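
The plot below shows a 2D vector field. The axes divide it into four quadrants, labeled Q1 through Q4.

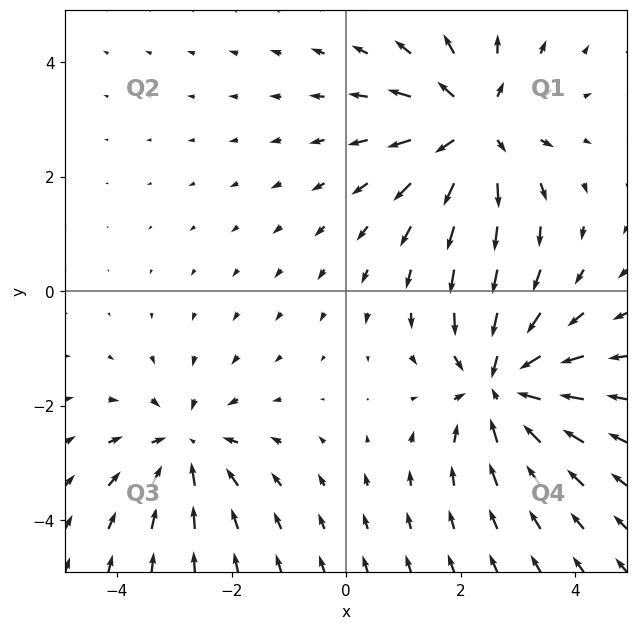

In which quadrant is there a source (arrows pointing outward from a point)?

Q1

The source sits at approximately (2.2, 2.9), which lies in quadrant Q1. The divergence there is about +5, positive as expected for a source.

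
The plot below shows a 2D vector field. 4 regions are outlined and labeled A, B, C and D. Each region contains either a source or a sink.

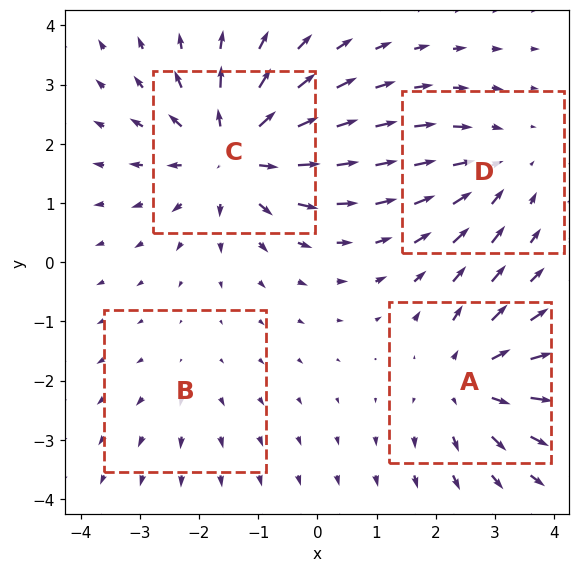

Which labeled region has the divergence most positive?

Divergence at each region's feature centre — A: about +5, B: about +2, C: about +7, D: about -3. Region C is most positive.

C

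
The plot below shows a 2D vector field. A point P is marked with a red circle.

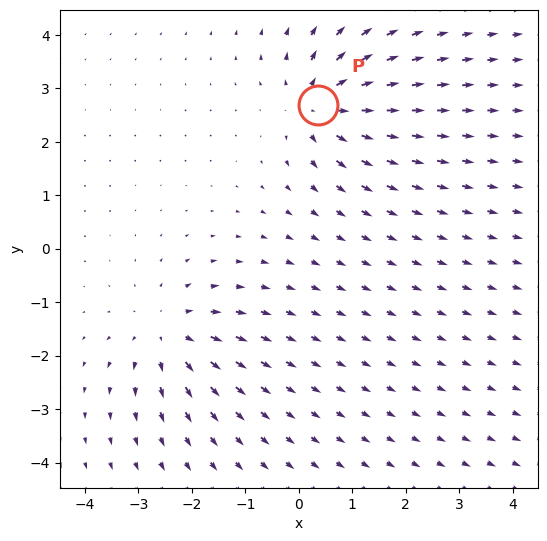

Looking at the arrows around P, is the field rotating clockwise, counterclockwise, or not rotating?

Near P at (0.4, 2.7) the arrows show no circulation. The curl there is ≈0.

not rotating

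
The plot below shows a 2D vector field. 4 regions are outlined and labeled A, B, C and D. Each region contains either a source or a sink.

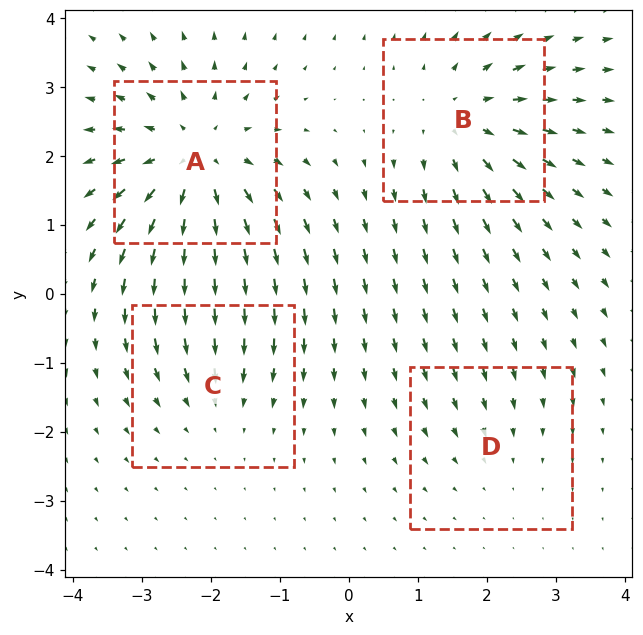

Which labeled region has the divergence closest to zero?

D

Divergence at each region's feature centre — A: about +6, B: about +4, C: about -3, D: about -2. Region D is closest to zero.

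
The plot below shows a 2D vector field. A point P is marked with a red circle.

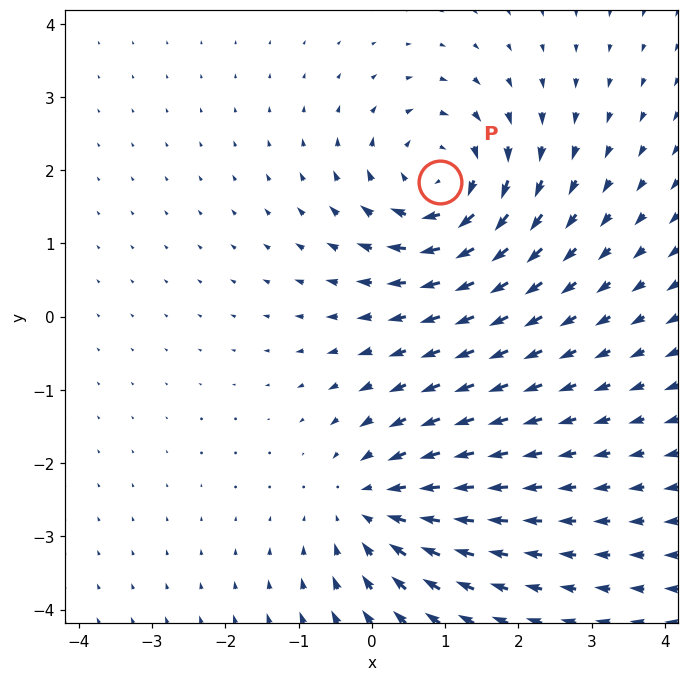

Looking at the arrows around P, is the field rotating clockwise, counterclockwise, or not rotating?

clockwise

Near P at (0.9, 1.8) the arrows circulate clockwise. The curl (z-component) there is about -5; negative curl means clockwise rotation.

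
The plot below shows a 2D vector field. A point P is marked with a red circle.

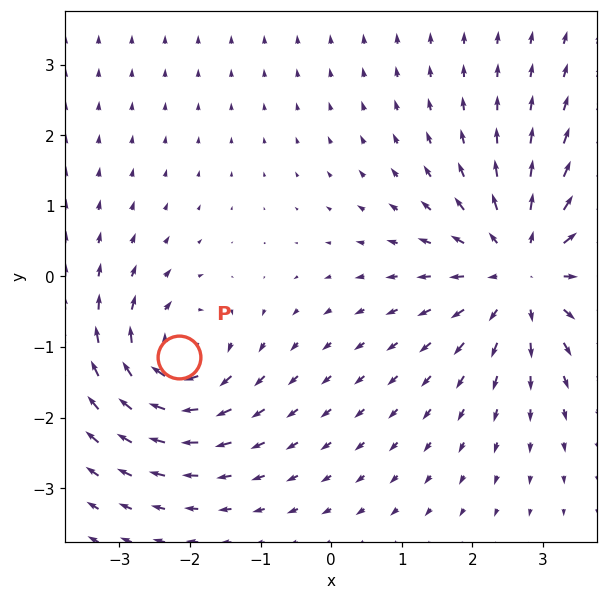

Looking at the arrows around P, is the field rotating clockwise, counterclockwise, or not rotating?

Near P at (-2.2, -1.1) the arrows circulate clockwise. The curl (z-component) there is about -4; negative curl means clockwise rotation.

clockwise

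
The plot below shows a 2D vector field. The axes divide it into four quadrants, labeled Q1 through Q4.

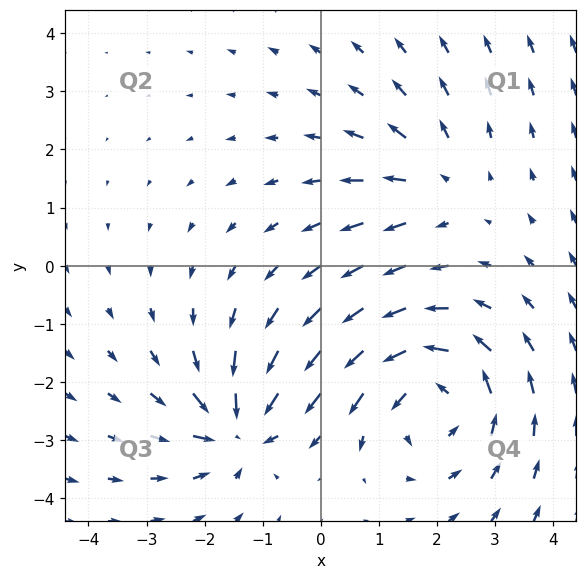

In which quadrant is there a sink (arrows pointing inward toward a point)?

The sink sits at approximately (-1.4, -2.8), which lies in quadrant Q3. The divergence there is about -5, negative as expected for a sink.

Q3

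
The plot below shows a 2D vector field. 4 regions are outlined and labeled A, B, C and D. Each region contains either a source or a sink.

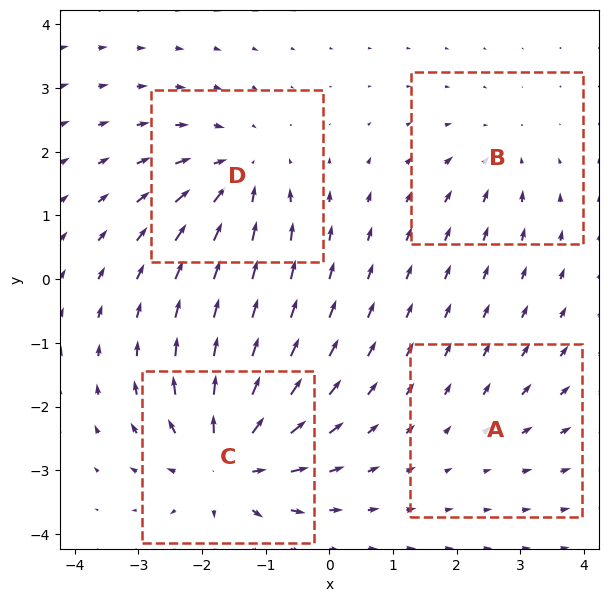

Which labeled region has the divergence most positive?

C

Divergence at each region's feature centre — A: about +2, B: about -3, C: about +8, D: about -6. Region C is most positive.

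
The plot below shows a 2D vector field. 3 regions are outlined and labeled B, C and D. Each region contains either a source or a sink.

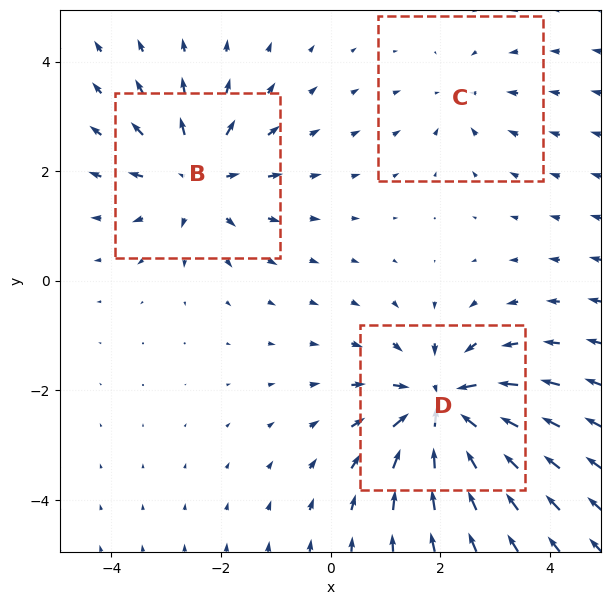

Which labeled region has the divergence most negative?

Divergence at each region's feature centre — B: about +4, C: about -2, D: about -5. Region D is most negative.

D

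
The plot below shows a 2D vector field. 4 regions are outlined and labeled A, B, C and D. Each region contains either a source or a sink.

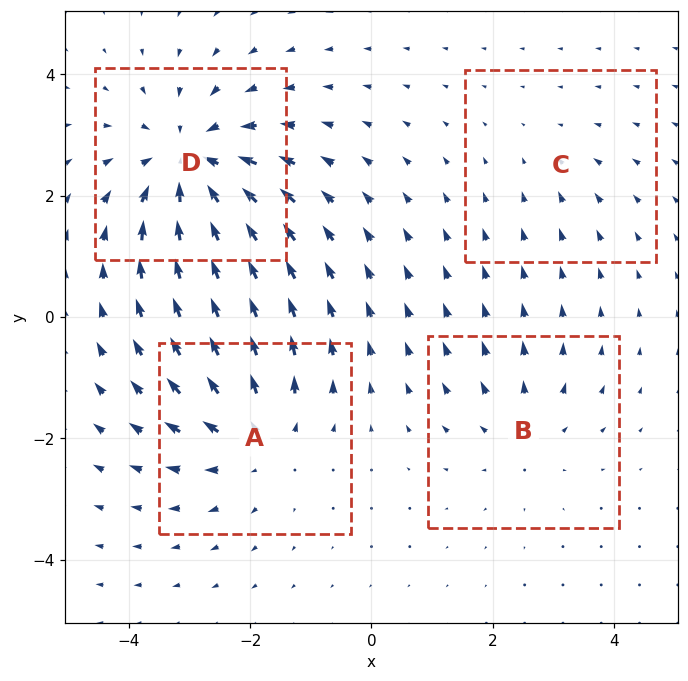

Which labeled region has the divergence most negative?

Divergence at each region's feature centre — A: about +5, B: about +3, C: about -2, D: about -6. Region D is most negative.

D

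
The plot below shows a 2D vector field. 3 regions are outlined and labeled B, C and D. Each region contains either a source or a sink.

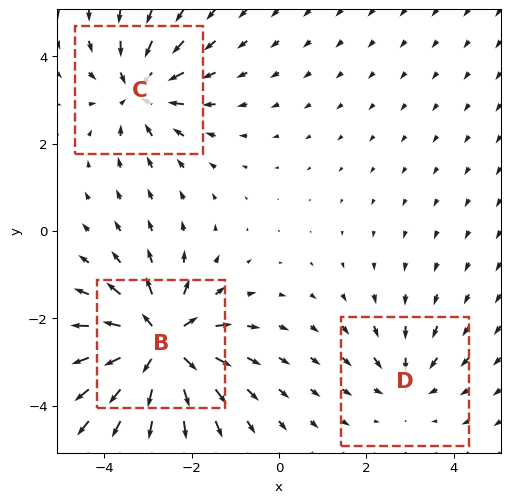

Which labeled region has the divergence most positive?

B

Divergence at each region's feature centre — B: about +6, C: about -4, D: about -2. Region B is most positive.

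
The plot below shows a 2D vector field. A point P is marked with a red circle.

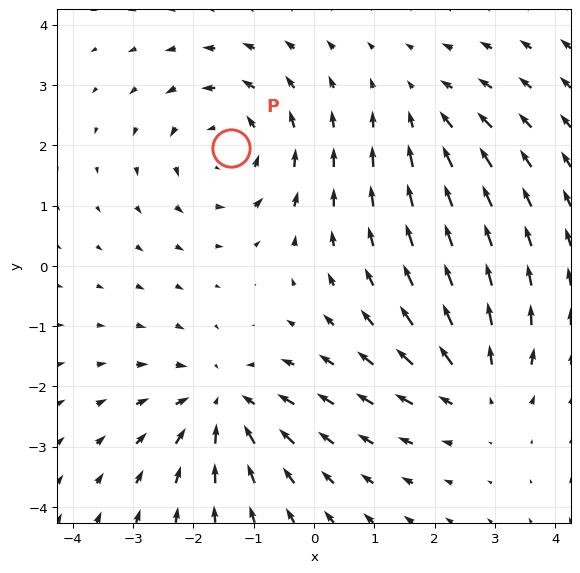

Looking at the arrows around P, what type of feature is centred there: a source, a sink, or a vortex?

vortex

At P (-1.4, 2.0) the arrows circulate counterclockwise. Divergence ≈0, curl about +4 — near-zero divergence with nonzero curl is a vortex.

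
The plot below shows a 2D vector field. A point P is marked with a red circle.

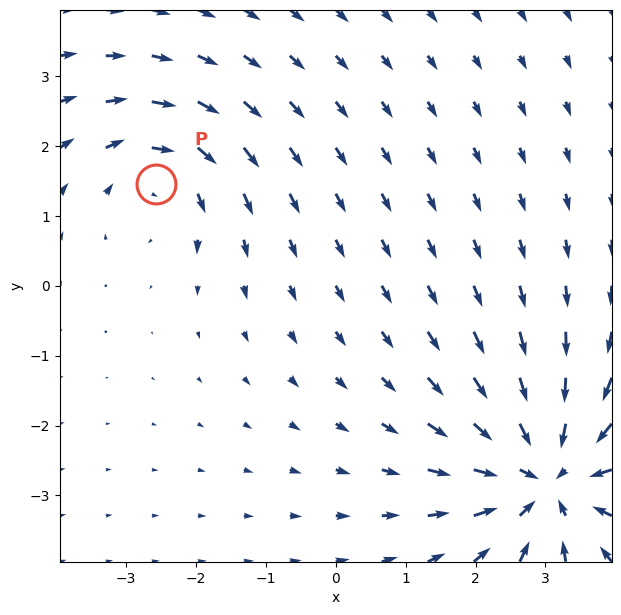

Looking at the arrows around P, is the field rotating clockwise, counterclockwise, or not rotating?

Near P at (-2.6, 1.5) the arrows circulate clockwise. The curl (z-component) there is about -3; negative curl means clockwise rotation.

clockwise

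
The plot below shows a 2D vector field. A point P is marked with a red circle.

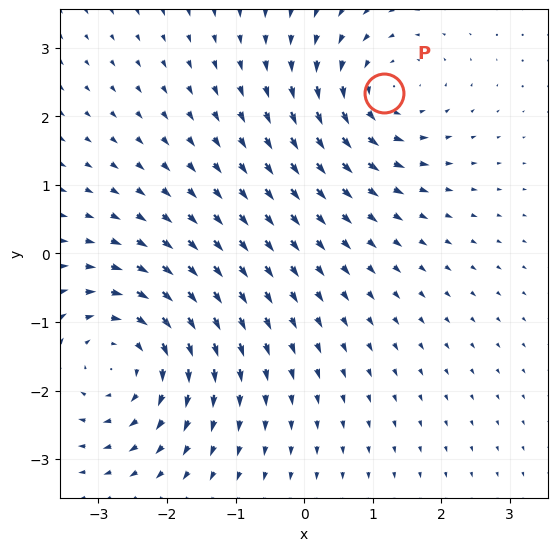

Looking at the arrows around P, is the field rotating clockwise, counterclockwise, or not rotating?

Near P at (1.2, 2.3) the arrows circulate counterclockwise. The curl (z-component) there is about +3; positive curl means counterclockwise rotation.

counterclockwise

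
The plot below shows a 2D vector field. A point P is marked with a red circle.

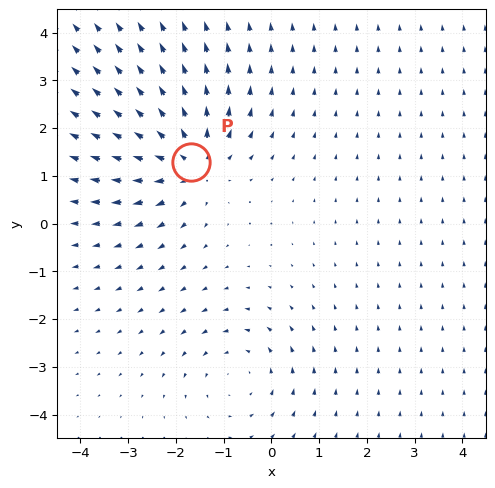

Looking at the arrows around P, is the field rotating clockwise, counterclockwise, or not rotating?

not rotating

Near P at (-1.7, 1.3) the arrows show no circulation. The curl there is ≈0.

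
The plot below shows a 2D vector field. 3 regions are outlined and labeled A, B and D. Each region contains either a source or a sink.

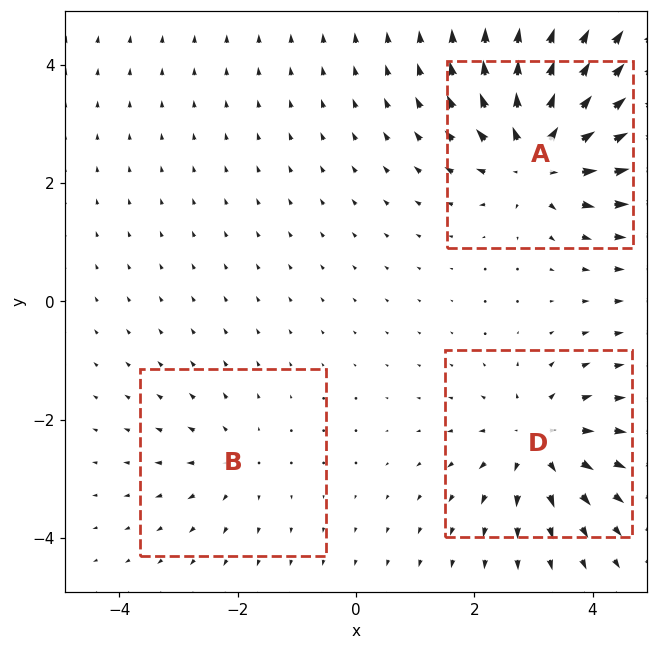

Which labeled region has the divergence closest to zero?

Divergence at each region's feature centre — A: about +5, B: about +2, D: about +4. Region B is closest to zero.

B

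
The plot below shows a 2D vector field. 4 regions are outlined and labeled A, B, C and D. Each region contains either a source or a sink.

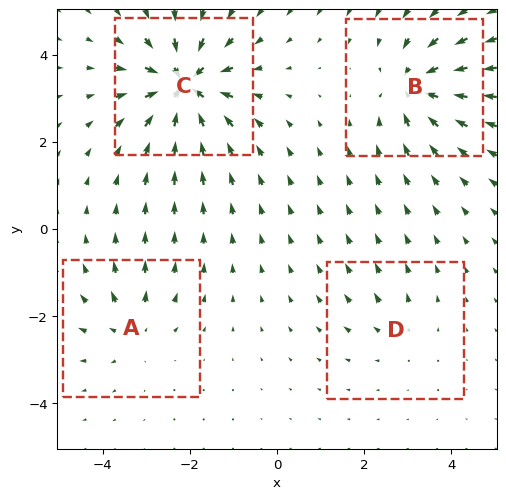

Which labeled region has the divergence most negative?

Divergence at each region's feature centre — A: about +4, B: about -6, C: about -9, D: about +2. Region C is most negative.

C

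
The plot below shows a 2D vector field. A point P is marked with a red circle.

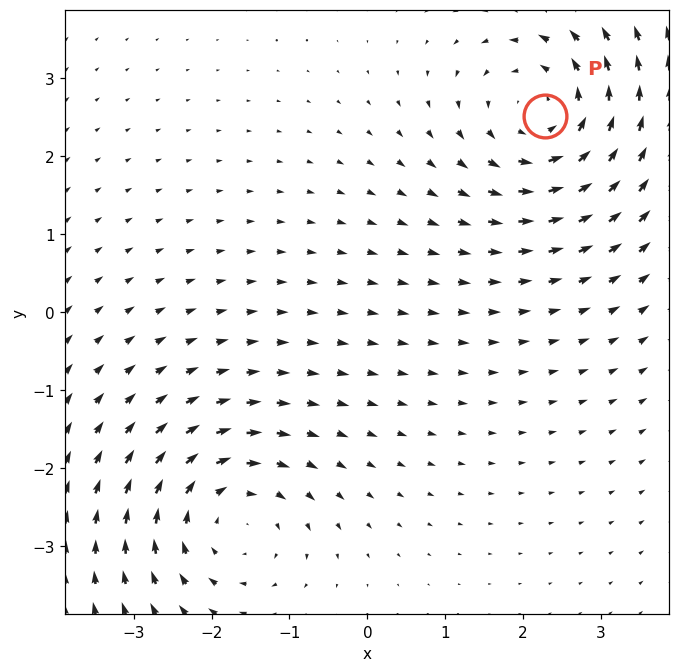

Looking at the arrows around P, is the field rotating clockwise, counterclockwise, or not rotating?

counterclockwise

Near P at (2.3, 2.5) the arrows circulate counterclockwise. The curl (z-component) there is about +3; positive curl means counterclockwise rotation.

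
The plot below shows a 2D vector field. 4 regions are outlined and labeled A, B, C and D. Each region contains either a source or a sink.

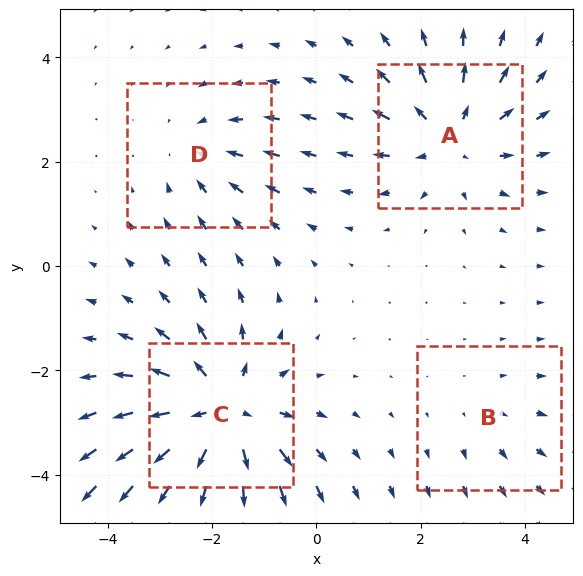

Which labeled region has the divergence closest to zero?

B

Divergence at each region's feature centre — A: about +4, B: about +2, C: about +6, D: about -3. Region B is closest to zero.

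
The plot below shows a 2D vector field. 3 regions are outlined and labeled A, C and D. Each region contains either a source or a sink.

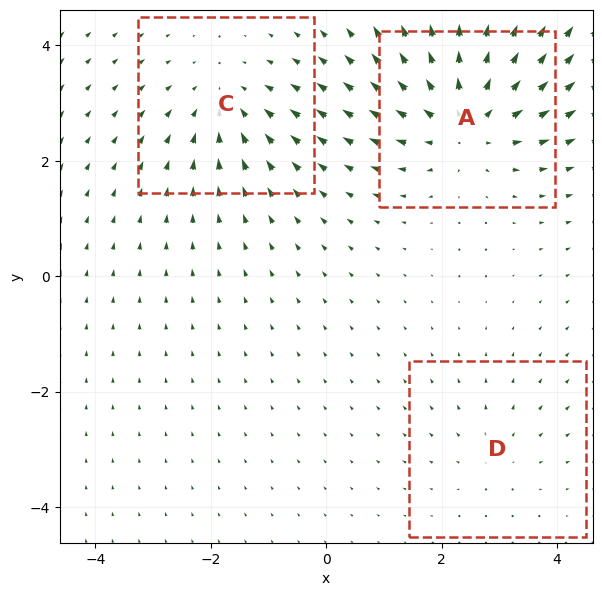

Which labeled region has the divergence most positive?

A

Divergence at each region's feature centre — A: about +5, C: about -3, D: about +2. Region A is most positive.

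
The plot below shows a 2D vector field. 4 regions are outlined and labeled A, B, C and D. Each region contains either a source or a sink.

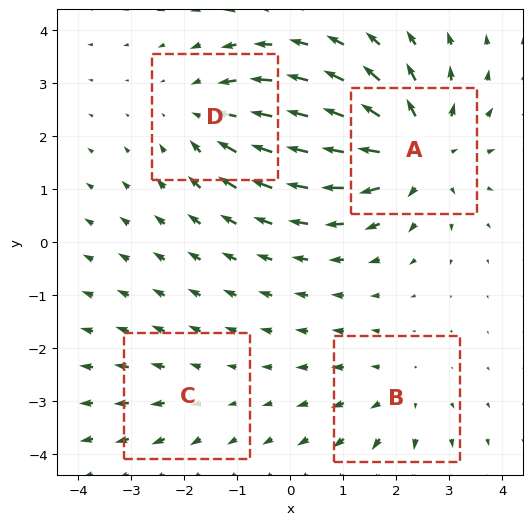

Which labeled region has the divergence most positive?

A

Divergence at each region's feature centre — A: about +6, B: about +3, C: about +2, D: about -4. Region A is most positive.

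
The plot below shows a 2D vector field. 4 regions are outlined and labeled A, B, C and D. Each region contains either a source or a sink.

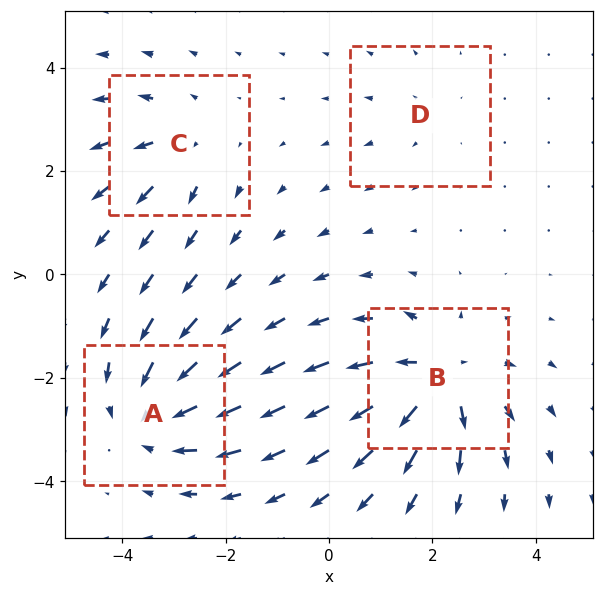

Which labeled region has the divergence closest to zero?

Divergence at each region's feature centre — A: about -6, B: about +7, C: about +4, D: about +2. Region D is closest to zero.

D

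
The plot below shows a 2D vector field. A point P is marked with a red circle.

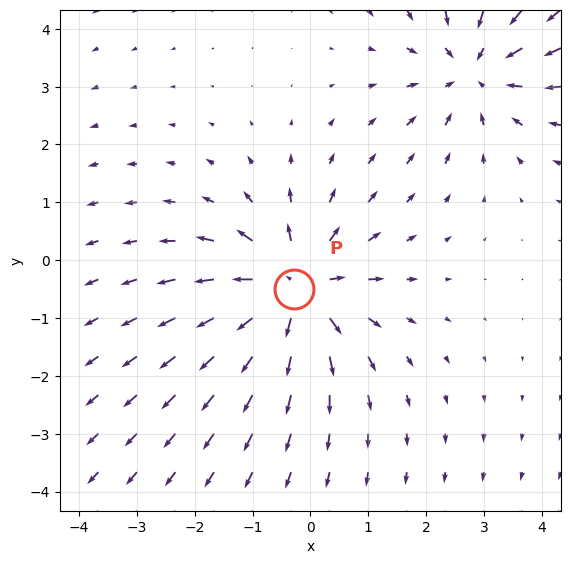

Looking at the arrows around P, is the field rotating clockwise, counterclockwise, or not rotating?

Near P at (-0.3, -0.5) the arrows show no circulation. The curl there is ≈0.

not rotating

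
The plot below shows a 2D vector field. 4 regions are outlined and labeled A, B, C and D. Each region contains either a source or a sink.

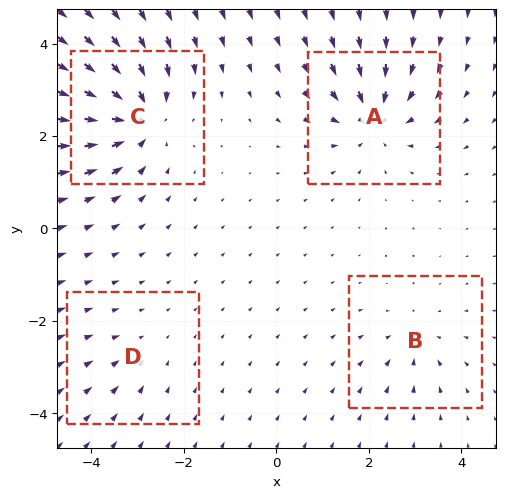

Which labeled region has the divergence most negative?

Divergence at each region's feature centre — A: about -6, B: about -4, C: about -8, D: about -2. Region C is most negative.

C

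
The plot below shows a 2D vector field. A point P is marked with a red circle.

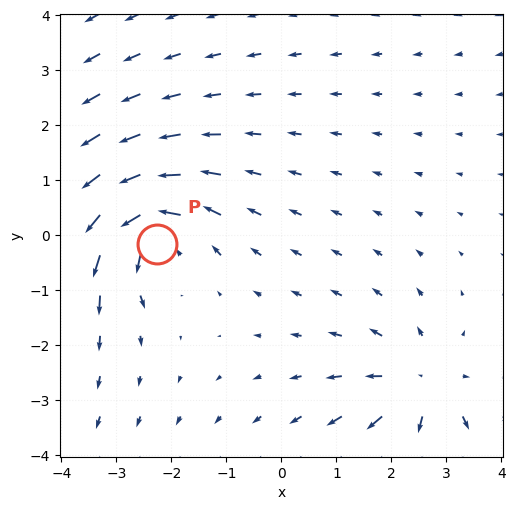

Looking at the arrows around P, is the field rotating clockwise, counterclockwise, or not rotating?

counterclockwise

Near P at (-2.3, -0.2) the arrows circulate counterclockwise. The curl (z-component) there is about +4; positive curl means counterclockwise rotation.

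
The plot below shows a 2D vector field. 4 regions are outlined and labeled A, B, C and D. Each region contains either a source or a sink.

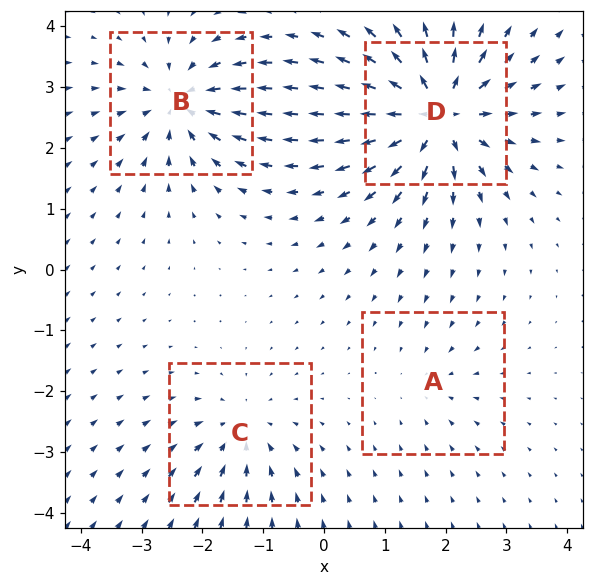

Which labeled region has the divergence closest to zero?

Divergence at each region's feature centre — A: about -2, B: about -6, C: about -4, D: about +9. Region A is closest to zero.

A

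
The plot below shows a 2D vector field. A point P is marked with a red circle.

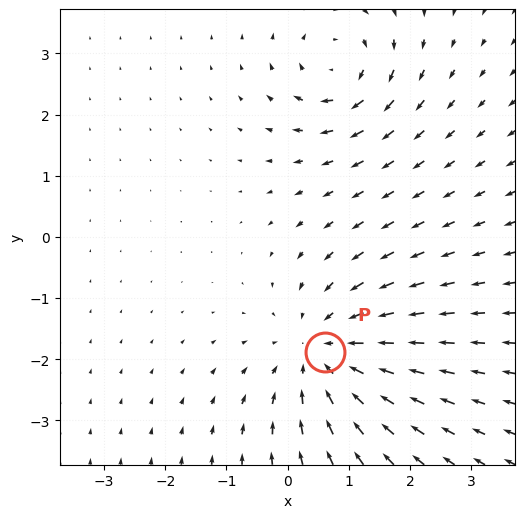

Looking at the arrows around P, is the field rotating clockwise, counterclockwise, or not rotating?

not rotating

Near P at (0.6, -1.9) the arrows show no circulation. The curl there is ≈0.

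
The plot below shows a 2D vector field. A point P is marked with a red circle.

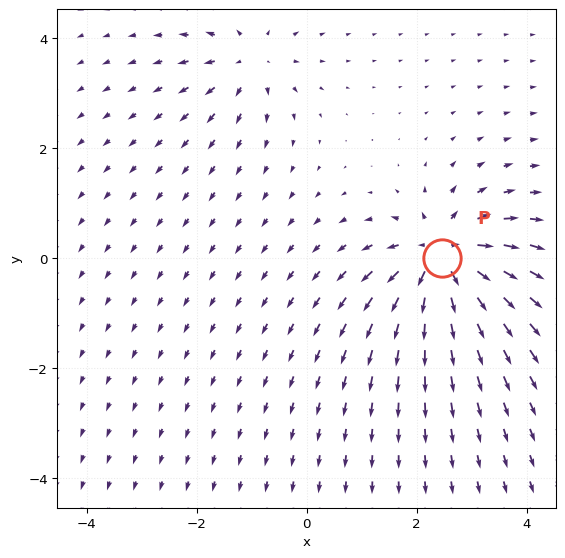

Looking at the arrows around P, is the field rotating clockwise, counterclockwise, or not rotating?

not rotating

Near P at (2.5, 0.0) the arrows show no circulation. The curl there is ≈0.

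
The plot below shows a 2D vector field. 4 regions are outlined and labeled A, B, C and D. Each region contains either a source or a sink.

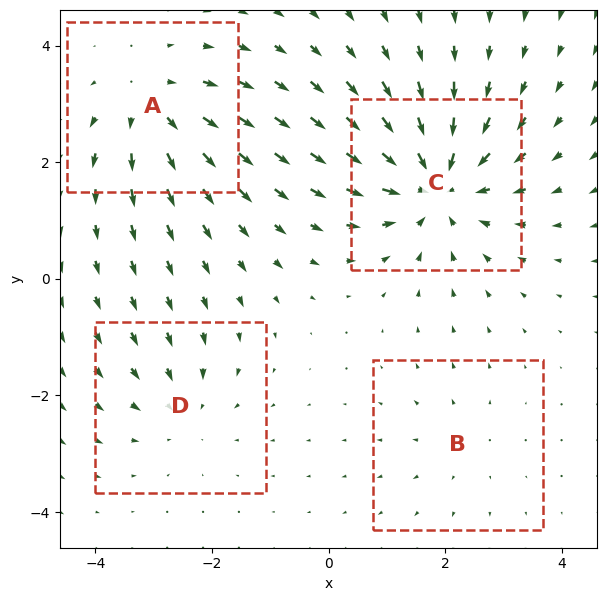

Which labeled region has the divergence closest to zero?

Divergence at each region's feature centre — A: about +4, B: about +2, C: about -6, D: about -3. Region B is closest to zero.

B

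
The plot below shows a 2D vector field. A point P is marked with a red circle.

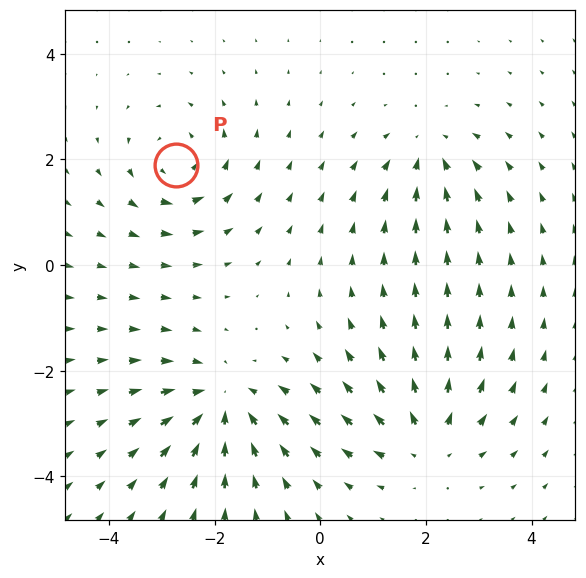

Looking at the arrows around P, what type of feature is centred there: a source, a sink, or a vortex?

vortex

At P (-2.7, 1.9) the arrows circulate counterclockwise. Divergence ≈0, curl about +4 — near-zero divergence with nonzero curl is a vortex.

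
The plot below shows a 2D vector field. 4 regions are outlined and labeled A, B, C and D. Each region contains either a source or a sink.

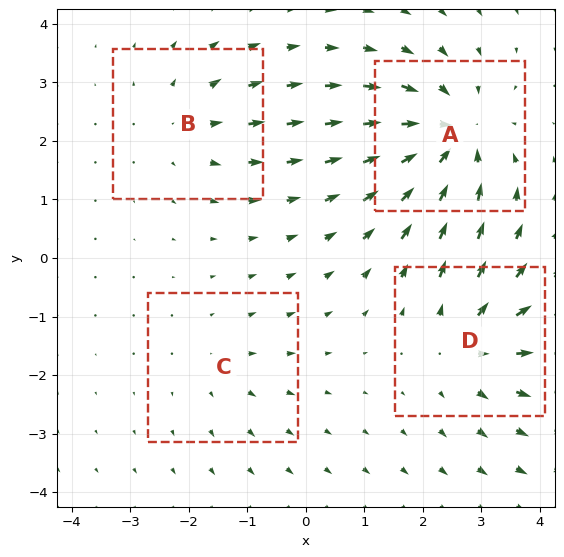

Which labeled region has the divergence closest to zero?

Divergence at each region's feature centre — A: about -6, B: about +3, C: about +2, D: about +4. Region C is closest to zero.

C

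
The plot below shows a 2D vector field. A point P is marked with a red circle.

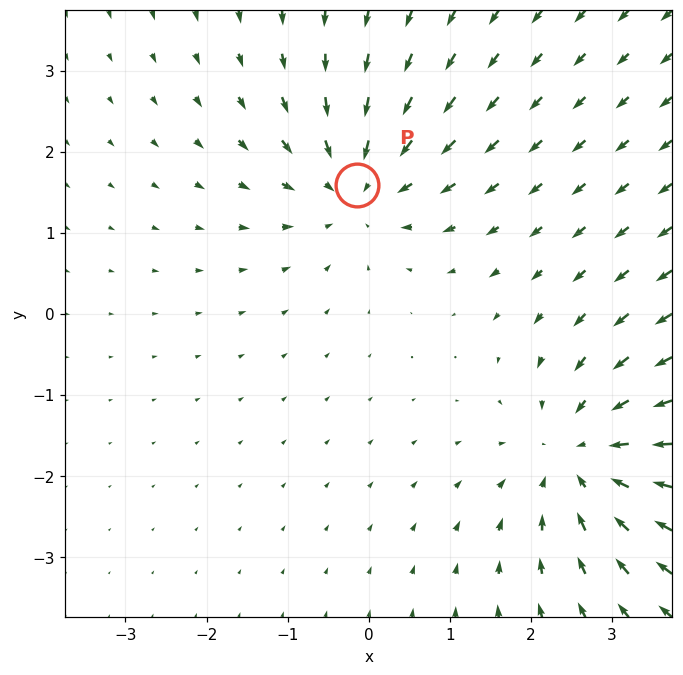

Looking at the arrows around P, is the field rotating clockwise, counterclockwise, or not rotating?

Near P at (-0.1, 1.6) the arrows show no circulation. The curl there is ≈0.

not rotating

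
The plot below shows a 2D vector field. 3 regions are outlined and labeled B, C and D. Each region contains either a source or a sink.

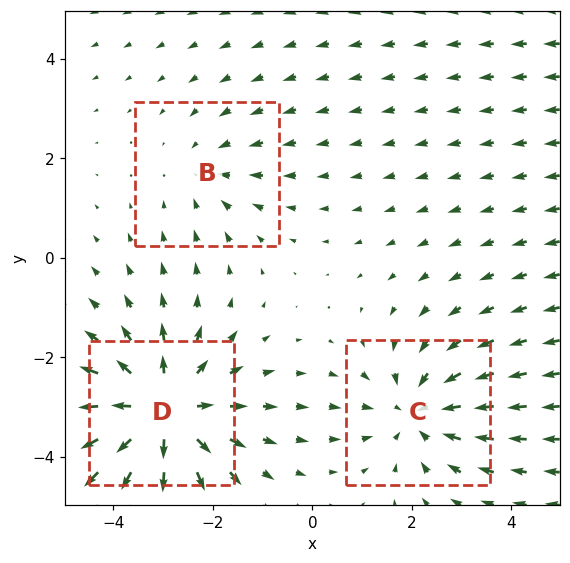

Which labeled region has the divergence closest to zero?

B

Divergence at each region's feature centre — B: about -2, C: about -3, D: about +4. Region B is closest to zero.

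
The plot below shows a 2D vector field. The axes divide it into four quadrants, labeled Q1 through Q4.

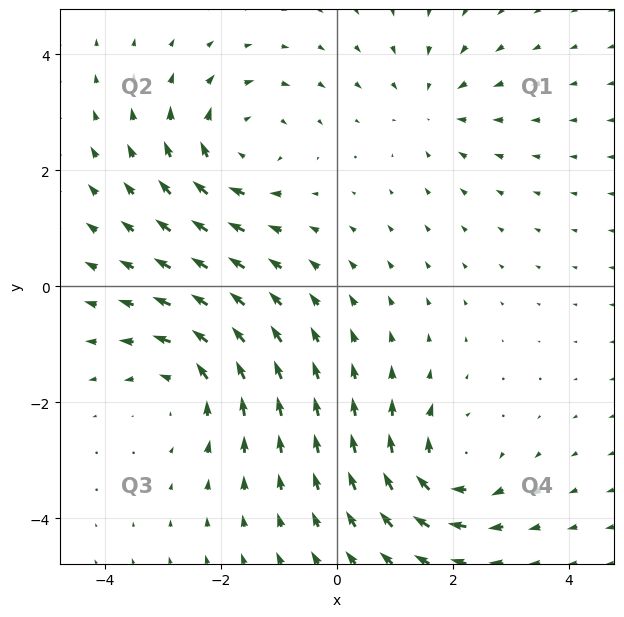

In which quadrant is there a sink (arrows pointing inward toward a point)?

Q1

The sink sits at approximately (1.6, 3.1), which lies in quadrant Q1. The divergence there is about -3, negative as expected for a sink.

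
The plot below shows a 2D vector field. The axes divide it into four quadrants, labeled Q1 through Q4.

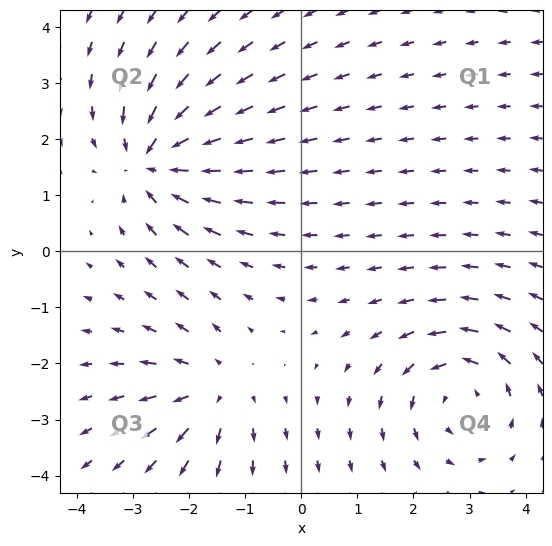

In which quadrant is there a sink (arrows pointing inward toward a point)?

The sink sits at approximately (-2.6, 1.6), which lies in quadrant Q2. The divergence there is about -6, negative as expected for a sink.

Q2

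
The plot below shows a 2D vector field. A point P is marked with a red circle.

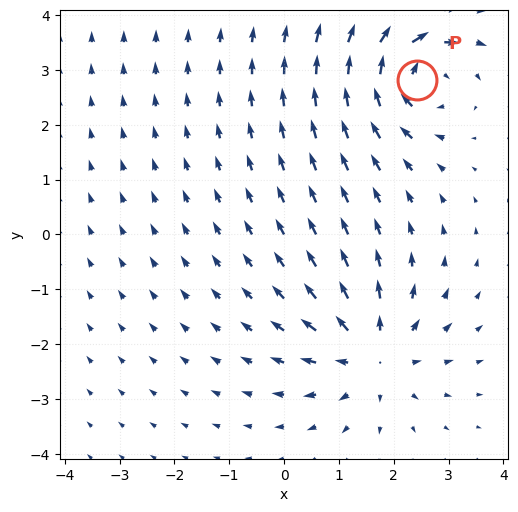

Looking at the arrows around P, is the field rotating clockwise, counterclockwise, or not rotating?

Near P at (2.4, 2.8) the arrows circulate clockwise. The curl (z-component) there is about -6; negative curl means clockwise rotation.

clockwise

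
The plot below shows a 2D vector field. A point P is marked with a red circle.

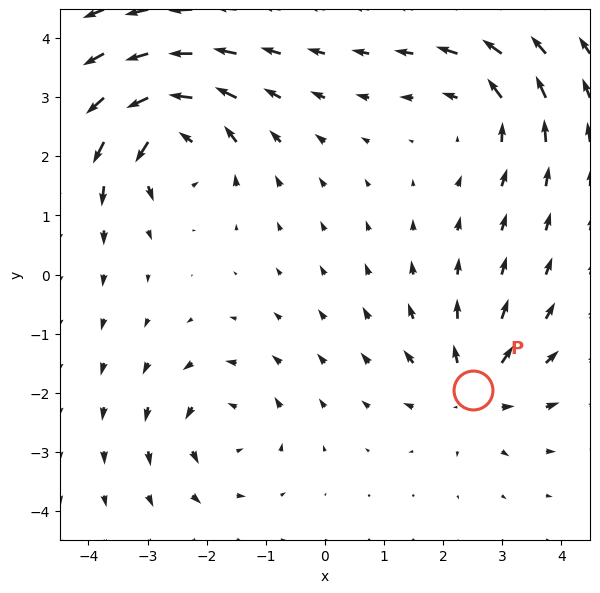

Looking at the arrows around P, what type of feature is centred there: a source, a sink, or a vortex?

At P (2.5, -2.0) the arrows spread outward. Divergence about +4, curl ≈0 — positive divergence with near-zero curl is a source.

source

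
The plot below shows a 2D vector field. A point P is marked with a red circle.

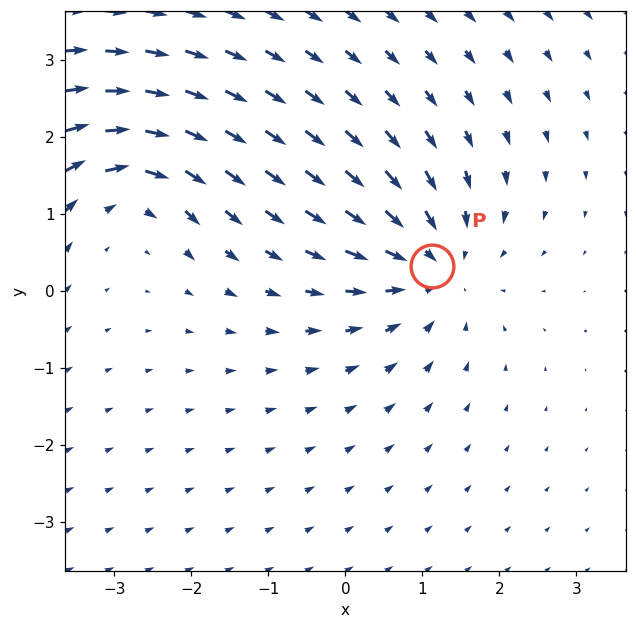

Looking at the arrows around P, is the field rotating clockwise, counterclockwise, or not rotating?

Near P at (1.1, 0.3) the arrows show no circulation. The curl there is ≈0.

not rotating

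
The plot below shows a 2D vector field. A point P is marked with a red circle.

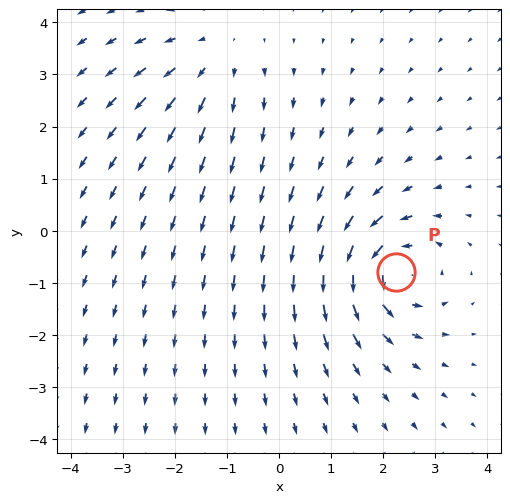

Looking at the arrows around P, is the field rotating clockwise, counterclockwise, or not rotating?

Near P at (2.2, -0.8) the arrows circulate counterclockwise. The curl (z-component) there is about +5; positive curl means counterclockwise rotation.

counterclockwise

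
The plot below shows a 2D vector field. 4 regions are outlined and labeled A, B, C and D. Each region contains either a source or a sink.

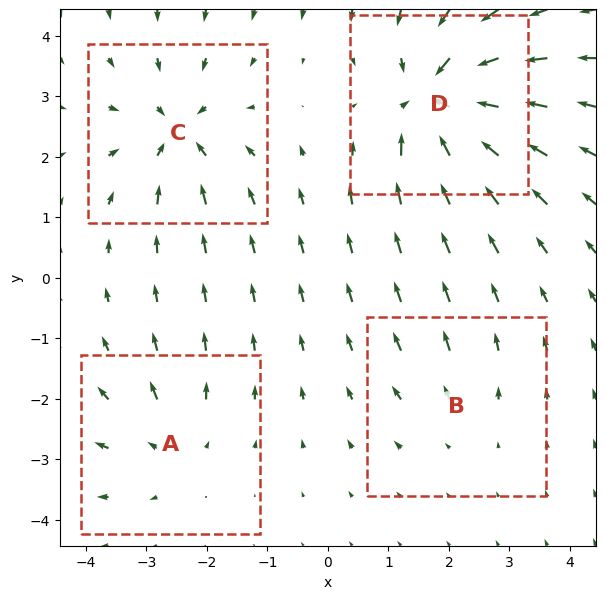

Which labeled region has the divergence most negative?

D

Divergence at each region's feature centre — A: about +4, B: about +3, C: about -6, D: about -9. Region D is most negative.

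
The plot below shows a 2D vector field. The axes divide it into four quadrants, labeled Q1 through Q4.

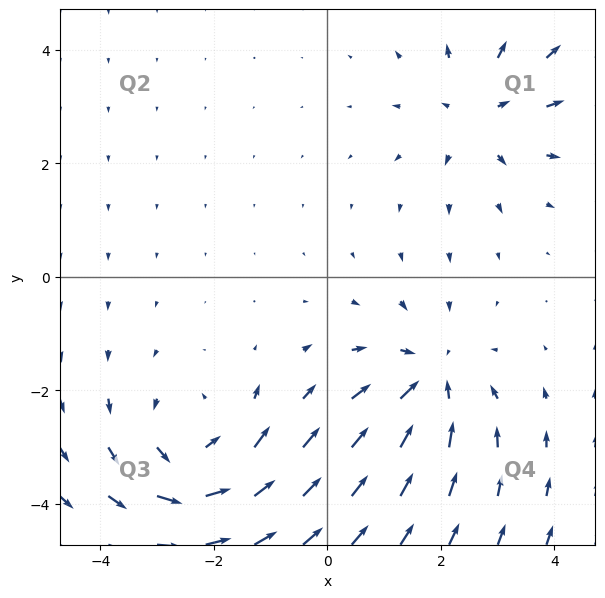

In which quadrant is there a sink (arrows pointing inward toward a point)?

The sink sits at approximately (1.8, -1.8), which lies in quadrant Q4. The divergence there is about -4, negative as expected for a sink.

Q4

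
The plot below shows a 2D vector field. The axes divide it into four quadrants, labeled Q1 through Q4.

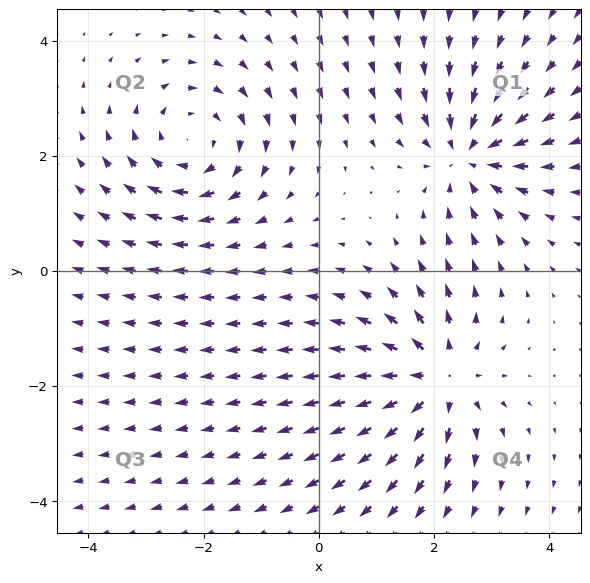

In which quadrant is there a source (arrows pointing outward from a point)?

The source sits at approximately (2.0, -1.9), which lies in quadrant Q4. The divergence there is about +4, positive as expected for a source.

Q4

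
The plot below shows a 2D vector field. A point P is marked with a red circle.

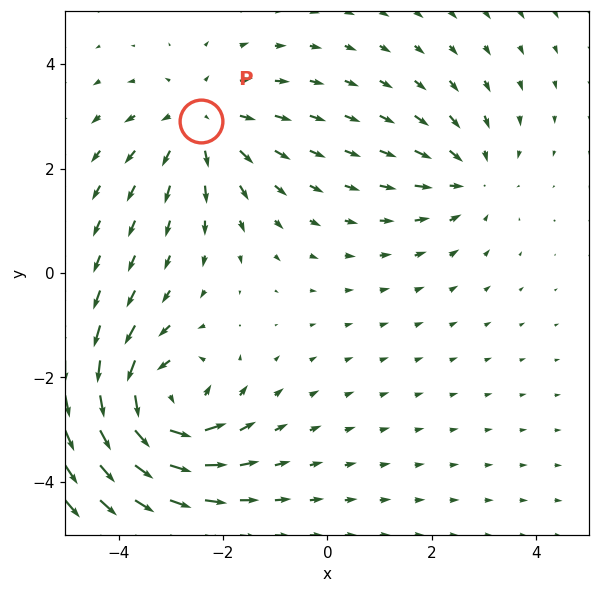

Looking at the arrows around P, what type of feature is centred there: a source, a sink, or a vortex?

At P (-2.4, 2.9) the arrows spread outward. Divergence about +3, curl ≈0 — positive divergence with near-zero curl is a source.

source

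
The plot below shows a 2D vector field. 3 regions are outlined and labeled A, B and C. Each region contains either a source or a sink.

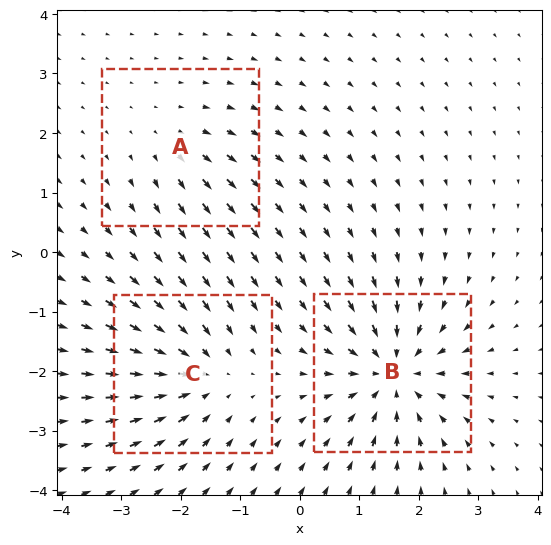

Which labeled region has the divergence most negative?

B

Divergence at each region's feature centre — A: about +2, B: about -6, C: about -4. Region B is most negative.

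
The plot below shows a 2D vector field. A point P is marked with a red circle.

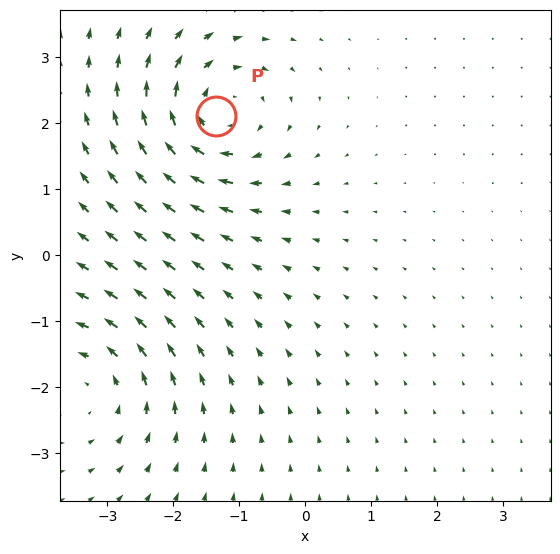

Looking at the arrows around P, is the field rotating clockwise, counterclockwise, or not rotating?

clockwise

Near P at (-1.3, 2.1) the arrows circulate clockwise. The curl (z-component) there is about -5; negative curl means clockwise rotation.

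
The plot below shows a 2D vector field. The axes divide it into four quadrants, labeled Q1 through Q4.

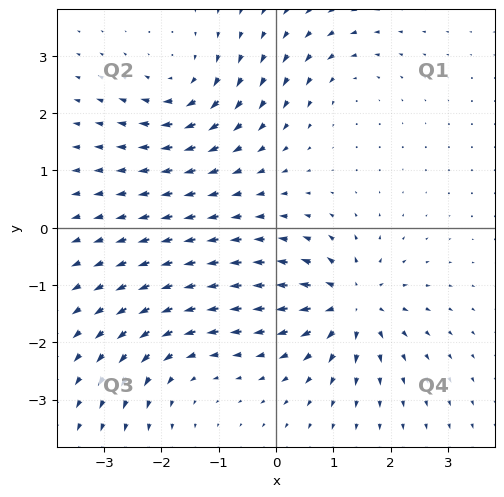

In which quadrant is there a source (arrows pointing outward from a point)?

Q4

The source sits at approximately (1.3, -1.3), which lies in quadrant Q4. The divergence there is about +7, positive as expected for a source.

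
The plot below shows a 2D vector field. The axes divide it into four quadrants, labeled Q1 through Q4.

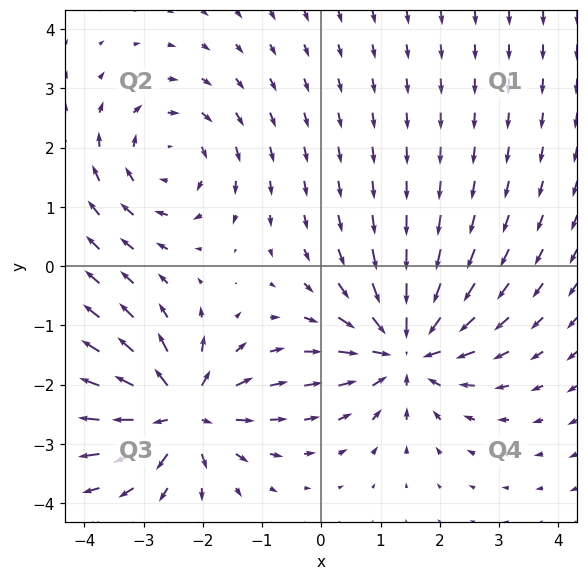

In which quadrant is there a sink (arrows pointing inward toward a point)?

The sink sits at approximately (1.4, -1.4), which lies in quadrant Q4. The divergence there is about -5, negative as expected for a sink.

Q4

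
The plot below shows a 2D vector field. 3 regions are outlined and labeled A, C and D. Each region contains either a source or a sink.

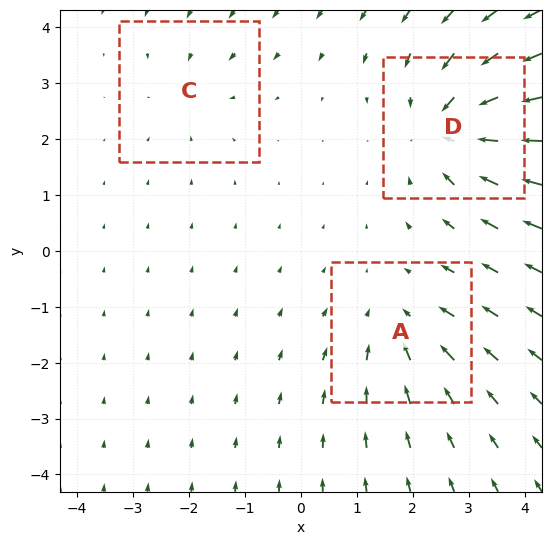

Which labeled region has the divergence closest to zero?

Divergence at each region's feature centre — A: about -3, C: about -2, D: about -5. Region C is closest to zero.

C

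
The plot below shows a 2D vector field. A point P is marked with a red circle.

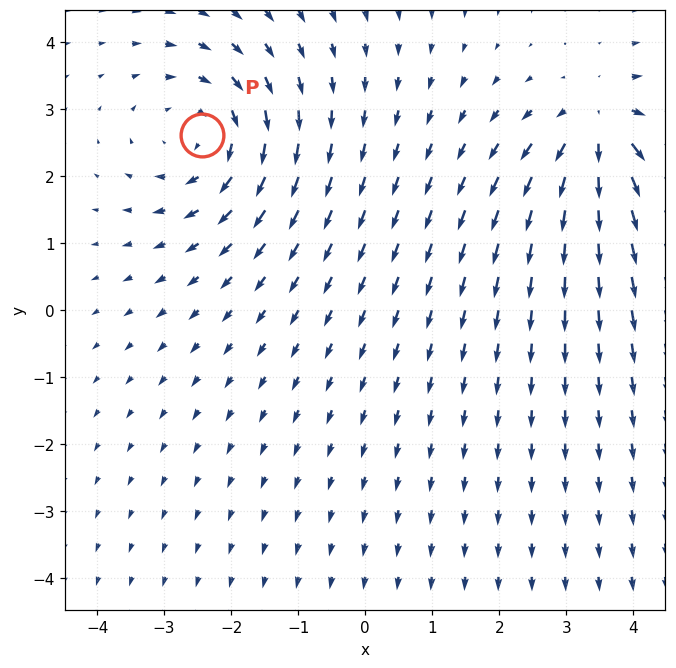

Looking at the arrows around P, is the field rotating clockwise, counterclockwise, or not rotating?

clockwise

Near P at (-2.4, 2.6) the arrows circulate clockwise. The curl (z-component) there is about -3; negative curl means clockwise rotation.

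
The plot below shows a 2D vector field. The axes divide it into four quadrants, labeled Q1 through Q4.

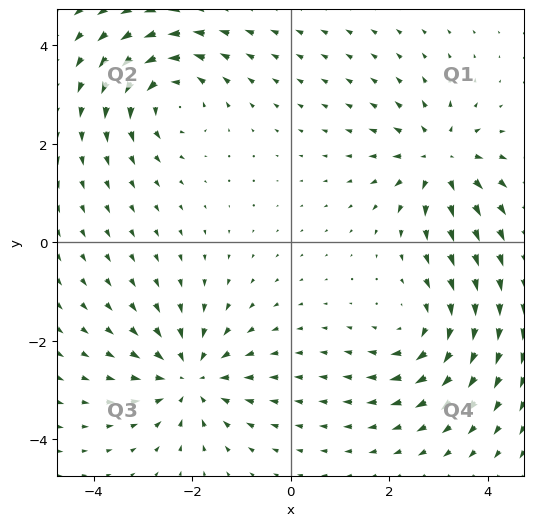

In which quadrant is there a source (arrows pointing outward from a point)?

The source sits at approximately (3.0, 1.7), which lies in quadrant Q1. The divergence there is about +5, positive as expected for a source.

Q1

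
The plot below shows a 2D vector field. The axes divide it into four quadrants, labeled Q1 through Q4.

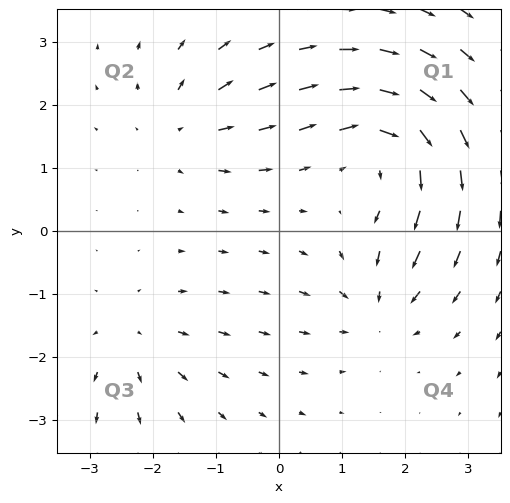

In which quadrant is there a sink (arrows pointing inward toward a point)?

The sink sits at approximately (1.6, -1.2), which lies in quadrant Q4. The divergence there is about -3, negative as expected for a sink.

Q4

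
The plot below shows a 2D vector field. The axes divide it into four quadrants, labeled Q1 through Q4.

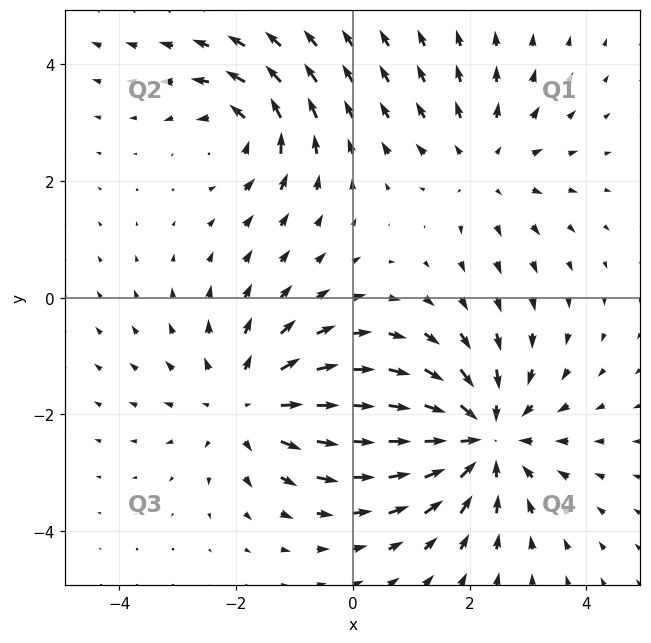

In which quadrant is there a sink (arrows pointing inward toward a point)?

Q4

The sink sits at approximately (2.2, -2.4), which lies in quadrant Q4. The divergence there is about -4, negative as expected for a sink.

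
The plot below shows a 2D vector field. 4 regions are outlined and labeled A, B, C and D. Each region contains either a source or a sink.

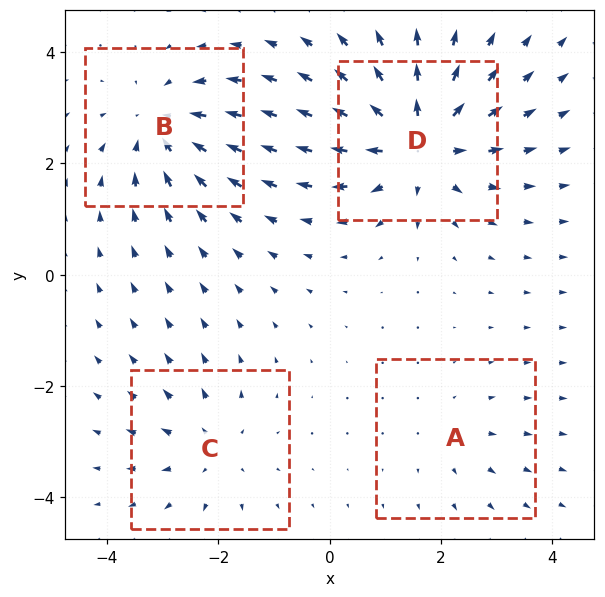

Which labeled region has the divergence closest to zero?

Divergence at each region's feature centre — A: about +2, B: about -5, C: about +3, D: about +7. Region A is closest to zero.

A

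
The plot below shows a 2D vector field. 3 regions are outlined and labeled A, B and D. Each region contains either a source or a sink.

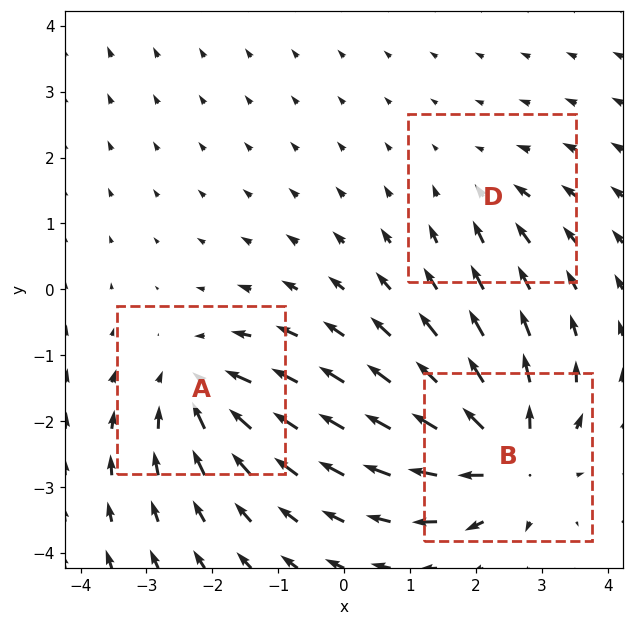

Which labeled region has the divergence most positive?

Divergence at each region's feature centre — A: about -4, B: about +6, D: about -2. Region B is most positive.

B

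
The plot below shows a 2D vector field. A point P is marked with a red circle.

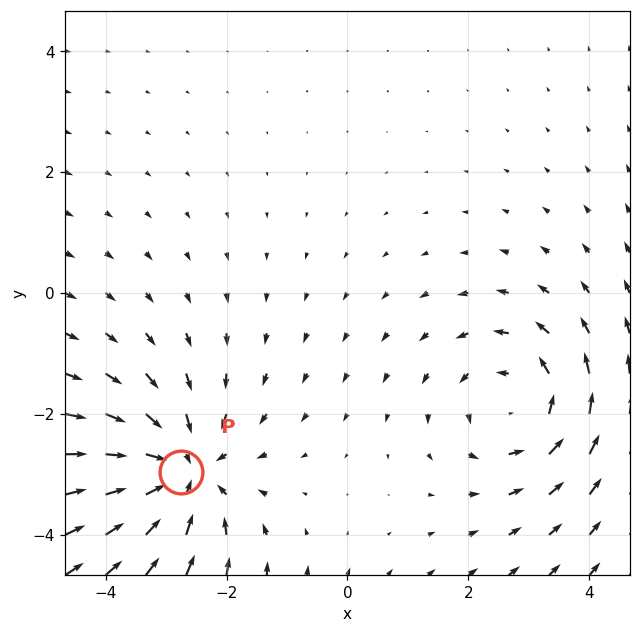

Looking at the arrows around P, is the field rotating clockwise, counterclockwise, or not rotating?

Near P at (-2.8, -3.0) the arrows show no circulation. The curl there is ≈0.

not rotating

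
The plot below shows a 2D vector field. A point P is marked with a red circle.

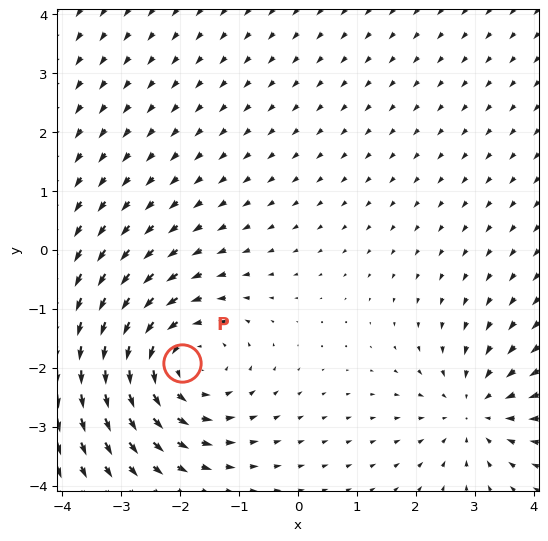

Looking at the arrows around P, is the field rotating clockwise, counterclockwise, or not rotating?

counterclockwise

Near P at (-2.0, -1.9) the arrows circulate counterclockwise. The curl (z-component) there is about +3; positive curl means counterclockwise rotation.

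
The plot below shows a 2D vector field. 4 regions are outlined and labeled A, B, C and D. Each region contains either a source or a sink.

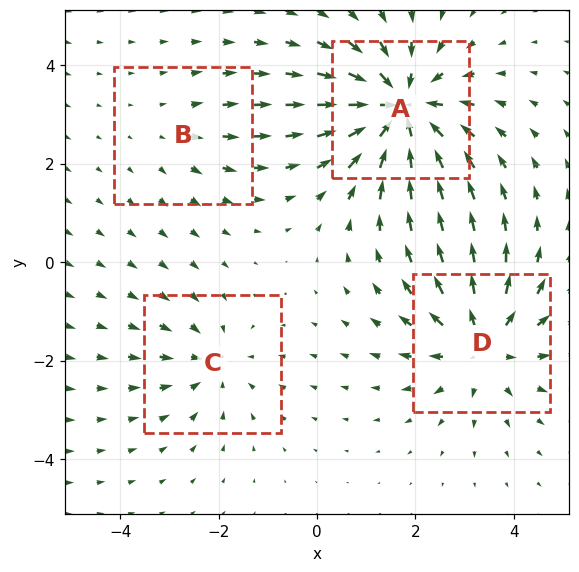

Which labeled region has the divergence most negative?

Divergence at each region's feature centre — A: about -6, B: about +2, C: about -3, D: about +5. Region A is most negative.

A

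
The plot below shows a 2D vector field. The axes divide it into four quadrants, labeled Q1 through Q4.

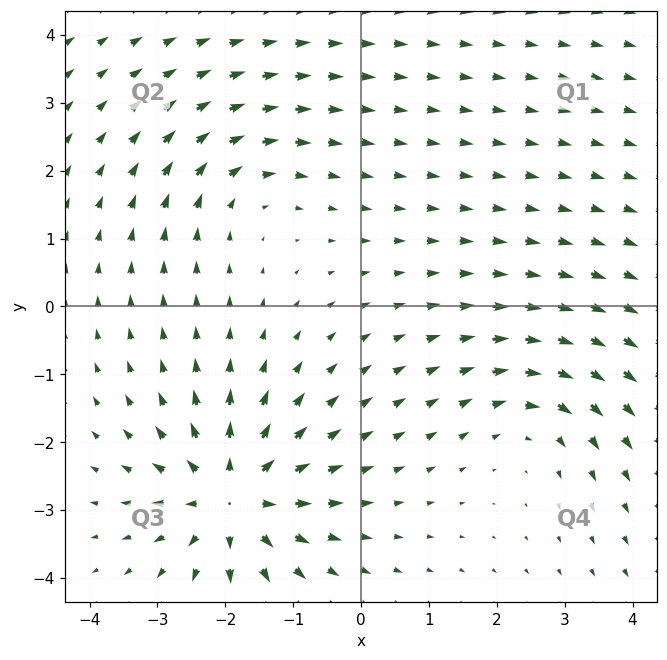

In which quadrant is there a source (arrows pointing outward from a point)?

Q3

The source sits at approximately (-1.9, -2.8), which lies in quadrant Q3. The divergence there is about +5, positive as expected for a source.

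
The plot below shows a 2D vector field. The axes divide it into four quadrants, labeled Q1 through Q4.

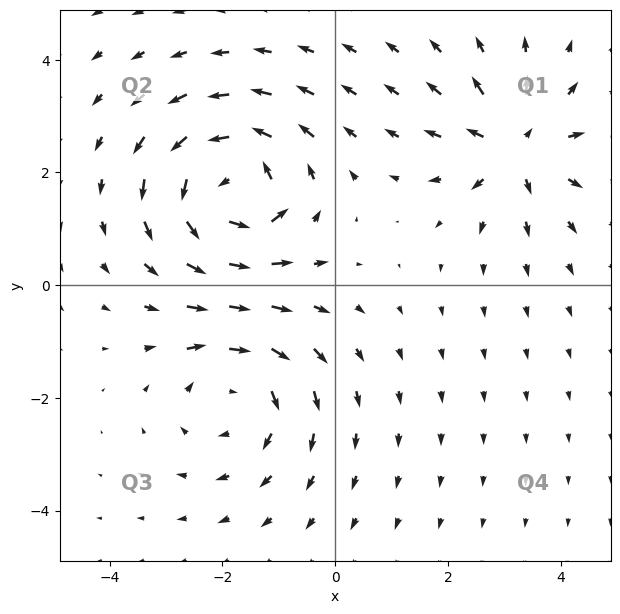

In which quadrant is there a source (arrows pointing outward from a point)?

Q1

The source sits at approximately (3.2, 2.5), which lies in quadrant Q1. The divergence there is about +5, positive as expected for a source.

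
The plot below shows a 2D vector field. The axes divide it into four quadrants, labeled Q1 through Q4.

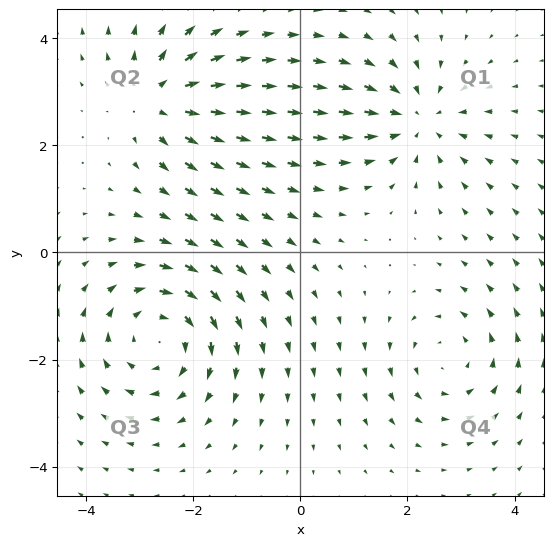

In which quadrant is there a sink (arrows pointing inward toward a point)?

The sink sits at approximately (2.2, 2.5), which lies in quadrant Q1. The divergence there is about -3, negative as expected for a sink.

Q1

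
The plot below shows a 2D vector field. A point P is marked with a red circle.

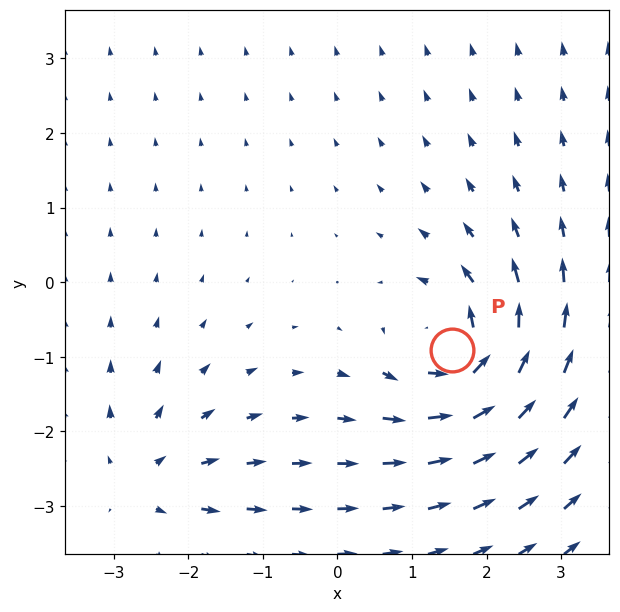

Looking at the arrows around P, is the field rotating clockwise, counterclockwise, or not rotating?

counterclockwise

Near P at (1.5, -0.9) the arrows circulate counterclockwise. The curl (z-component) there is about +6; positive curl means counterclockwise rotation.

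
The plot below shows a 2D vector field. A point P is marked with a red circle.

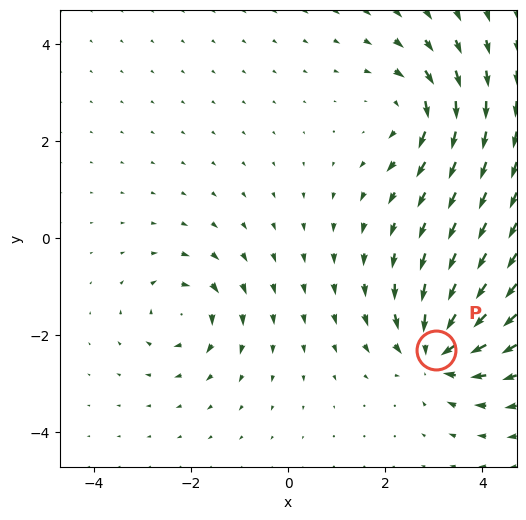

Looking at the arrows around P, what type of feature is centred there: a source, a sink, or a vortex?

sink

At P (3.0, -2.3) the arrows converge inward. Divergence about -6, curl ≈0 — negative divergence with near-zero curl is a sink.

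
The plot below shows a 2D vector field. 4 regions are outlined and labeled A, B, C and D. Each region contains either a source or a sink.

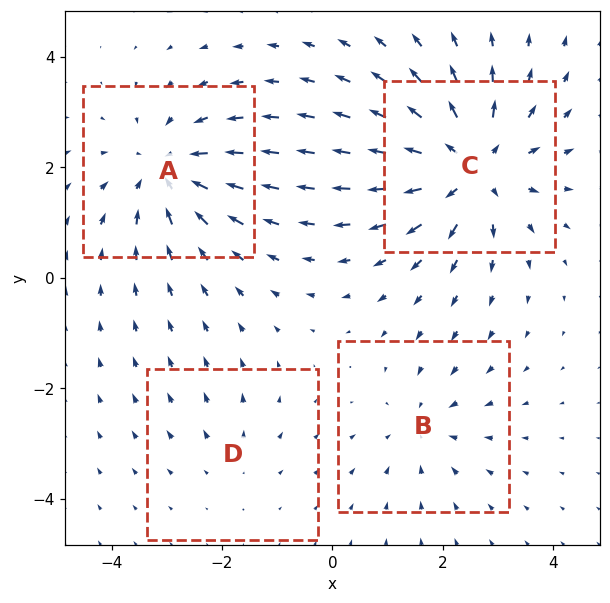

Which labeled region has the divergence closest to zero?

Divergence at each region's feature centre — A: about -5, B: about -3, C: about +6, D: about +2. Region D is closest to zero.

D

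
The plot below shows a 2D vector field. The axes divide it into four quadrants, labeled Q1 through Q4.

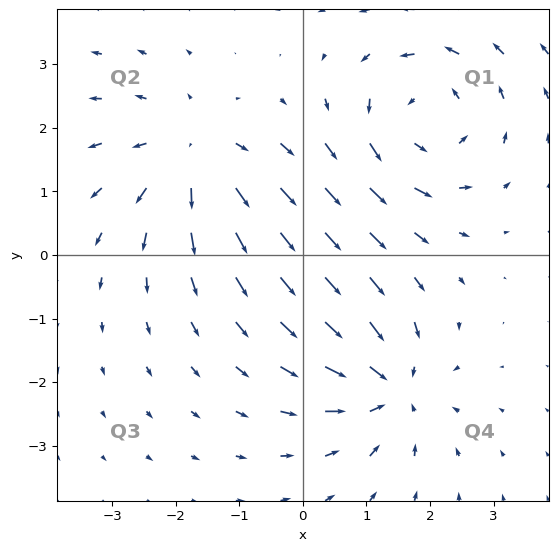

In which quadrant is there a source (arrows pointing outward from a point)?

The source sits at approximately (-1.7, 1.6), which lies in quadrant Q2. The divergence there is about +4, positive as expected for a source.

Q2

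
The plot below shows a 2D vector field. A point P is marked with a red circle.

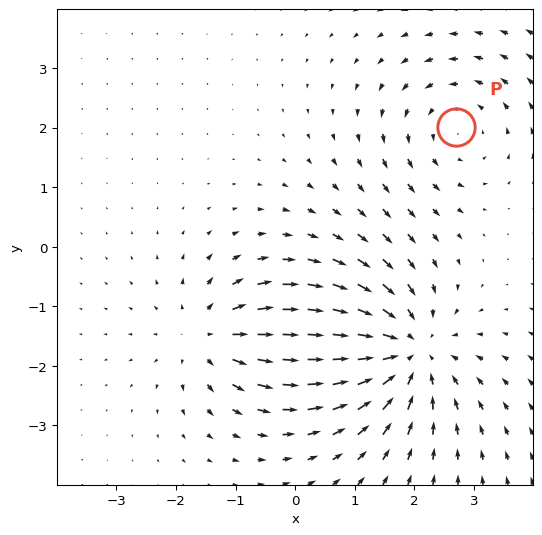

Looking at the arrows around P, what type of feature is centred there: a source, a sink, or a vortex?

At P (2.7, 2.0) the arrows circulate counterclockwise. Divergence ≈0, curl about +3 — near-zero divergence with nonzero curl is a vortex.

vortex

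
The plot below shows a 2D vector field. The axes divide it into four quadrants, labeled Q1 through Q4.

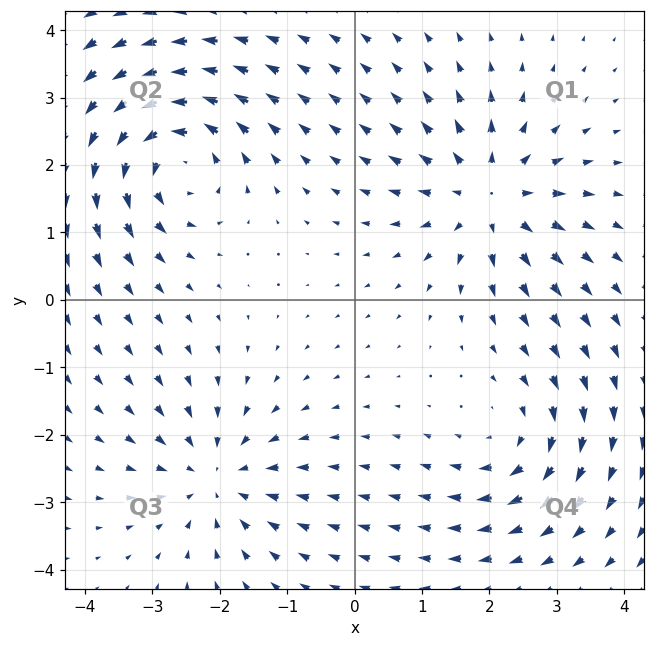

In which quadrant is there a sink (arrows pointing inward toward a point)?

The sink sits at approximately (-2.1, -2.6), which lies in quadrant Q3. The divergence there is about -3, negative as expected for a sink.

Q3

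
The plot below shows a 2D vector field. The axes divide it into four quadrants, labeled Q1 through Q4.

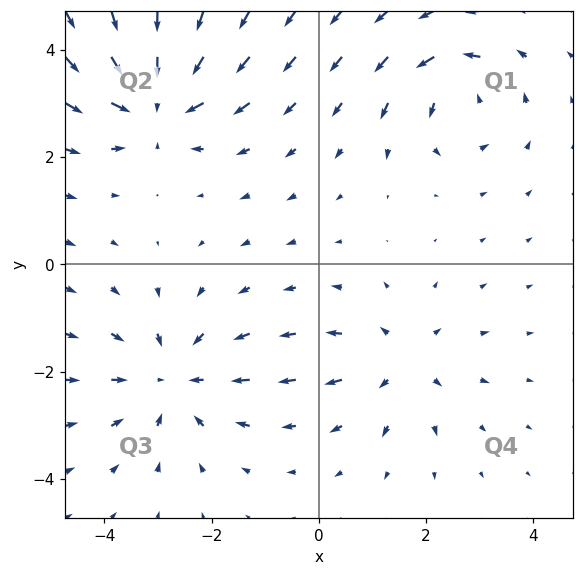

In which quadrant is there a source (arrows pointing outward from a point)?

The source sits at approximately (1.5, -1.8), which lies in quadrant Q4. The divergence there is about +4, positive as expected for a source.

Q4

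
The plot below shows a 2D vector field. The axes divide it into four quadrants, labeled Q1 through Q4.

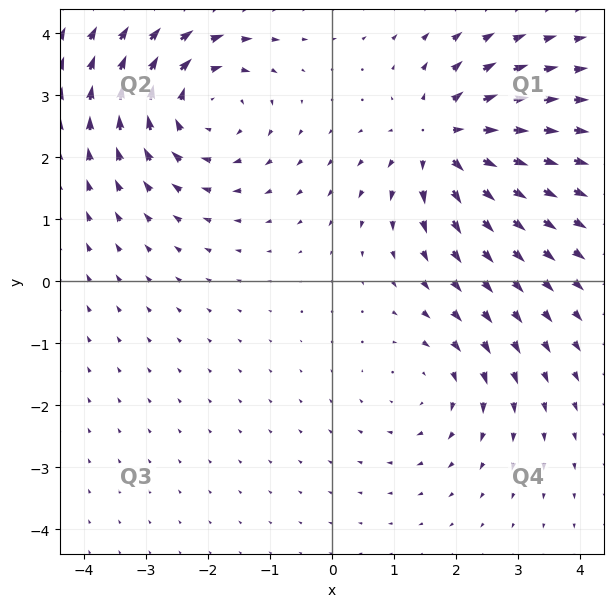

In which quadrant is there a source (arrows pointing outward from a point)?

The source sits at approximately (1.8, 2.3), which lies in quadrant Q1. The divergence there is about +4, positive as expected for a source.

Q1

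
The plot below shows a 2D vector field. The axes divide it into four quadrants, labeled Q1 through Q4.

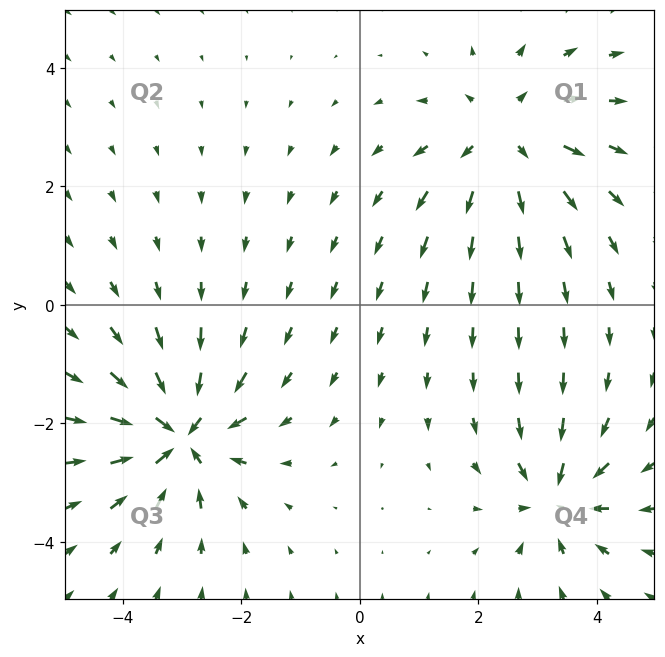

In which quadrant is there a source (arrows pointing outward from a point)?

Q1

The source sits at approximately (2.5, 2.8), which lies in quadrant Q1. The divergence there is about +4, positive as expected for a source.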